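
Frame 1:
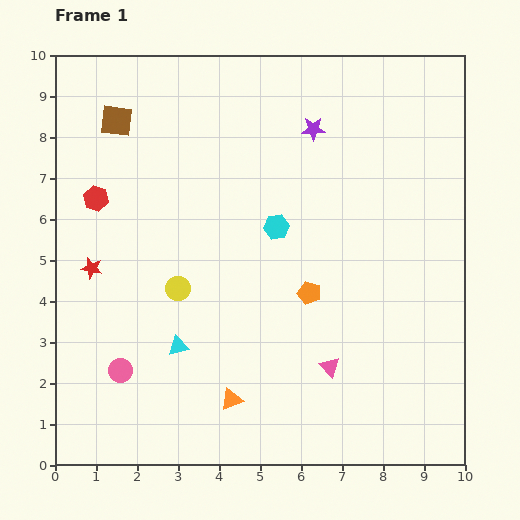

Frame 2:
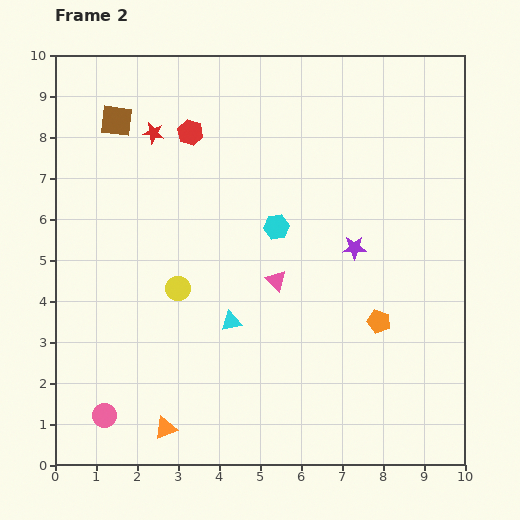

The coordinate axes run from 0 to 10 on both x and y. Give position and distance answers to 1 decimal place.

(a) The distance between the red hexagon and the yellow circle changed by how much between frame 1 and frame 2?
+0.8

Distance in frame 1: 3.0. Distance in frame 2: 3.8.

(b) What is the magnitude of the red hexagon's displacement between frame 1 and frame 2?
2.8

The red hexagon moved from (1.0, 6.5) to (3.3, 8.1), a distance of √(2.3² + 1.6²) ≈ 2.8.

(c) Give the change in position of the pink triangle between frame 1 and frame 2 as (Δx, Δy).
(-1.3, 2.1)

The pink triangle was at (6.7, 2.4) in frame 1 and (5.4, 4.5) in frame 2.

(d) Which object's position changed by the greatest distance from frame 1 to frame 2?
the red star

(moved 3.6; next 3.1)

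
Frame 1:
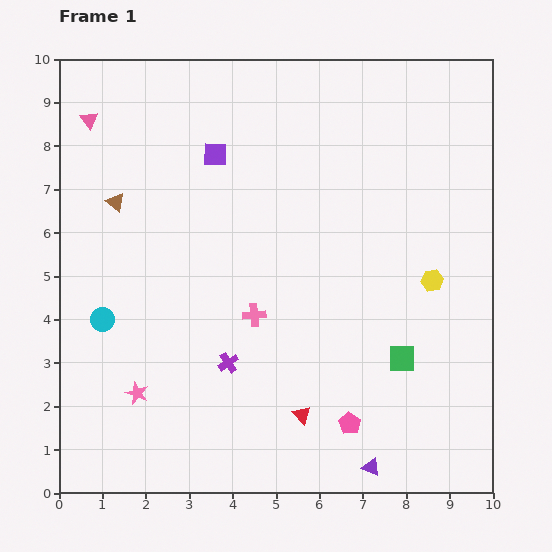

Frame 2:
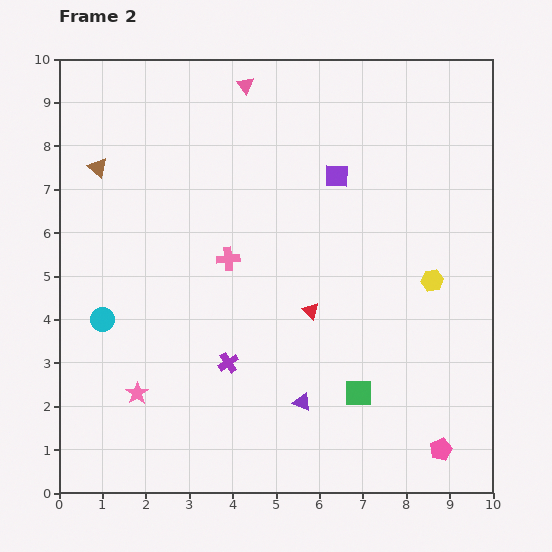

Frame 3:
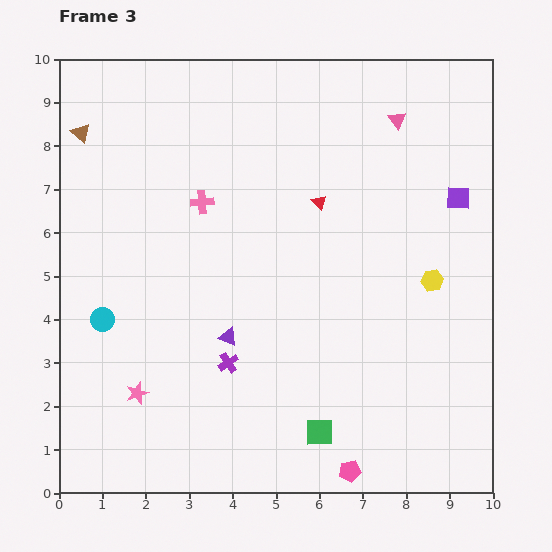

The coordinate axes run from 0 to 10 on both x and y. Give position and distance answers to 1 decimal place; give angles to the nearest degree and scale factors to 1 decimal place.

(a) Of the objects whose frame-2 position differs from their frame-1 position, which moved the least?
the brown triangle

(moved 0.9)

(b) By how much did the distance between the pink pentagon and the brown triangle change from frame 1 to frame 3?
+2.6

Distance in frame 1: 7.4. Distance in frame 3: 10.0.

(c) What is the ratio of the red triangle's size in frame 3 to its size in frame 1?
0.8×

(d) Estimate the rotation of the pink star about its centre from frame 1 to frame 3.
31° clockwise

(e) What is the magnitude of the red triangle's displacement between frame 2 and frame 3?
2.5

The red triangle moved from (5.8, 4.2) to (6.0, 6.7), a distance of √(0.2² + 2.5²) ≈ 2.5.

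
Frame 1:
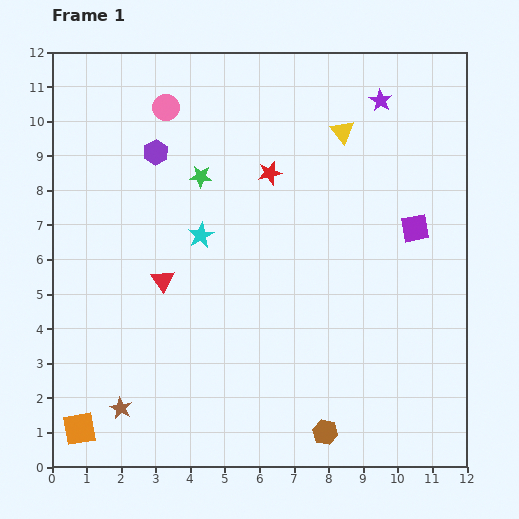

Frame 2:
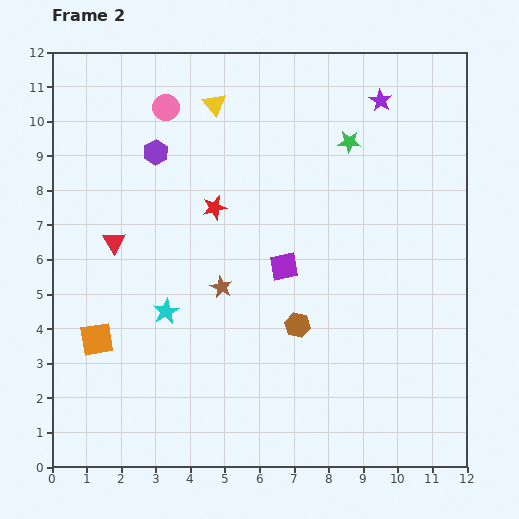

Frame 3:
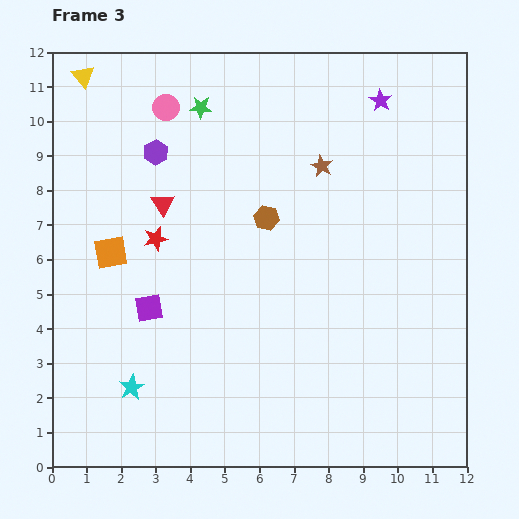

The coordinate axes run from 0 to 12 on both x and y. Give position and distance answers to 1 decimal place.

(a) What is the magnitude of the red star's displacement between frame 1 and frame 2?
1.9

The red star moved from (6.3, 8.5) to (4.7, 7.5), a distance of √(1.6² + 1.0²) ≈ 1.9.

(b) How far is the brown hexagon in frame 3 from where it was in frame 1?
6.4

The brown hexagon moved from (7.9, 1.0) to (6.2, 7.2), a distance of √(1.7² + 6.2²) ≈ 6.4.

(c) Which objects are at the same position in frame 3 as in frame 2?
the purple hexagon, the pink circle, the purple star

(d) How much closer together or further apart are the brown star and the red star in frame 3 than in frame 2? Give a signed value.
+2.9

Distance in frame 2: 2.3. Distance in frame 3: 5.2.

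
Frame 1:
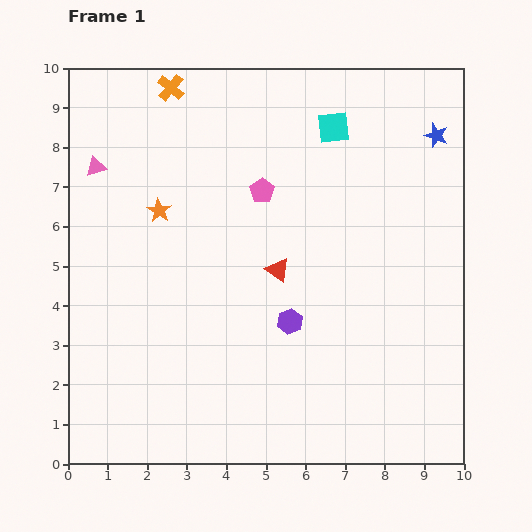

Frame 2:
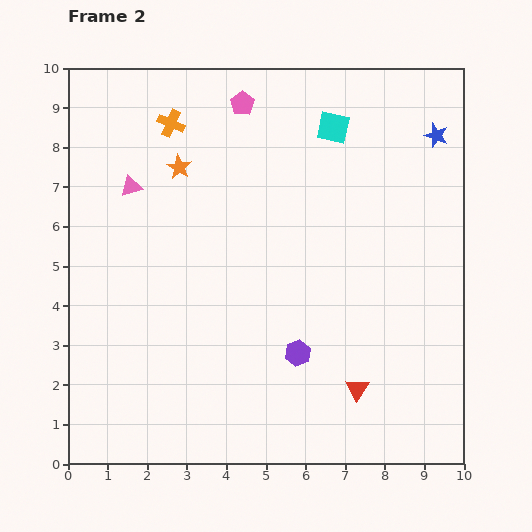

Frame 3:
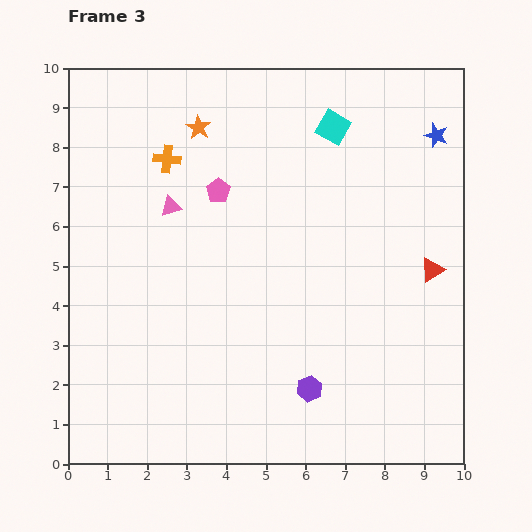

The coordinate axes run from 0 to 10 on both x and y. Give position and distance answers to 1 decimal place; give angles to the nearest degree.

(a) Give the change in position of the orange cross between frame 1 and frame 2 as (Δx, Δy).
(0.0, -0.9)

The orange cross was at (2.6, 9.5) in frame 1 and (2.6, 8.6) in frame 2.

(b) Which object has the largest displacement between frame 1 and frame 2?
the red triangle

(moved 3.6; next 2.3)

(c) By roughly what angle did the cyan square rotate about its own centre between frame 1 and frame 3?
35° clockwise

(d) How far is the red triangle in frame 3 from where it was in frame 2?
3.6

The red triangle moved from (7.3, 1.9) to (9.2, 4.9), a distance of √(1.9² + 3.0²) ≈ 3.6.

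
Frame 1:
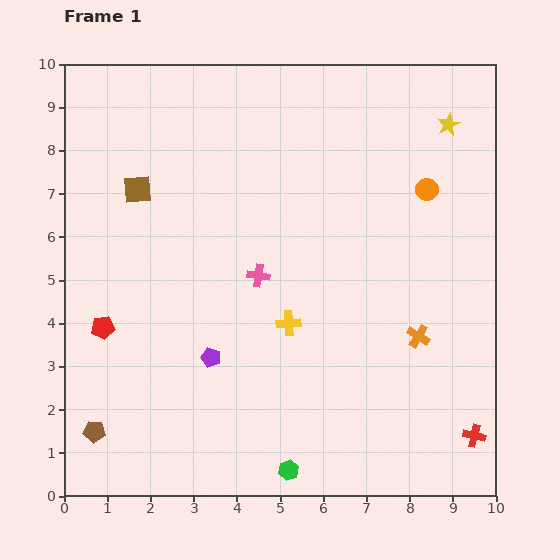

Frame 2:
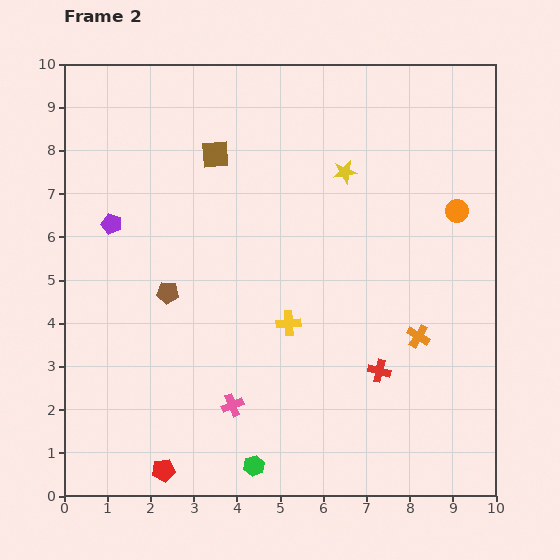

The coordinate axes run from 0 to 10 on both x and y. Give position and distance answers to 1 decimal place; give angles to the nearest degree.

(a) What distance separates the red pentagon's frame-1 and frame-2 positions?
3.6

The red pentagon moved from (0.9, 3.9) to (2.3, 0.6), a distance of √(1.4² + 3.3²) ≈ 3.6.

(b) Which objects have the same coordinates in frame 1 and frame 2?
the yellow cross, the orange cross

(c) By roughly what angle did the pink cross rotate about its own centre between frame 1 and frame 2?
31° counter-clockwise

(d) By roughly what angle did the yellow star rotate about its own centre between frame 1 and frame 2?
15° clockwise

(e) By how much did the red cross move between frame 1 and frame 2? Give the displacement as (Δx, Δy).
(-2.2, 1.5)

The red cross was at (9.5, 1.4) in frame 1 and (7.3, 2.9) in frame 2.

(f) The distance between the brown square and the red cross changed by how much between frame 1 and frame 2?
-3.4

Distance in frame 1: 9.7. Distance in frame 2: 6.3.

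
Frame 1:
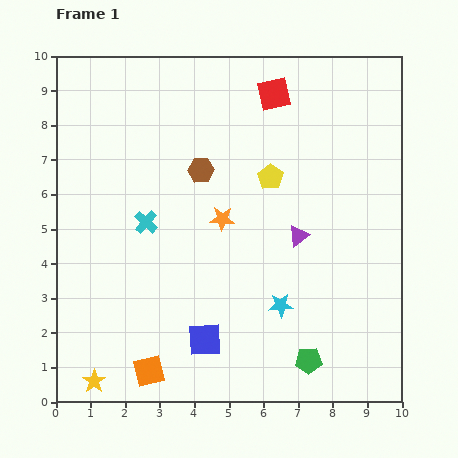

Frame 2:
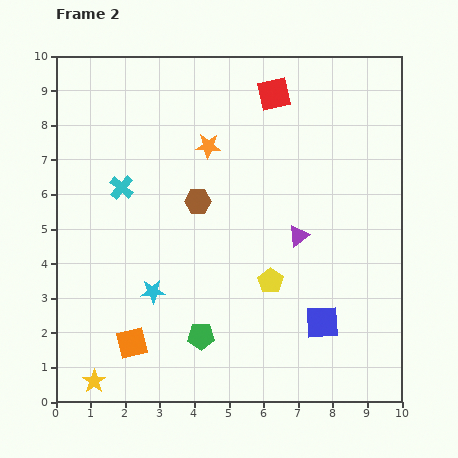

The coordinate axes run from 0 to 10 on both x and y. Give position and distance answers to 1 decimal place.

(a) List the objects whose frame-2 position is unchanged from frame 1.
the yellow star, the purple triangle, the red square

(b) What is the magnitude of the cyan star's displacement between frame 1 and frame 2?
3.7

The cyan star moved from (6.5, 2.8) to (2.8, 3.2), a distance of √(3.7² + 0.4²) ≈ 3.7.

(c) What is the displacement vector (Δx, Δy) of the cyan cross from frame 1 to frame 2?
(-0.7, 1.0)

The cyan cross was at (2.6, 5.2) in frame 1 and (1.9, 6.2) in frame 2.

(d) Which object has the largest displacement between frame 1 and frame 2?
the cyan star

(moved 3.7; next 3.4)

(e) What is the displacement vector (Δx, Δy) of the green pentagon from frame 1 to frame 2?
(-3.1, 0.7)

The green pentagon was at (7.3, 1.2) in frame 1 and (4.2, 1.9) in frame 2.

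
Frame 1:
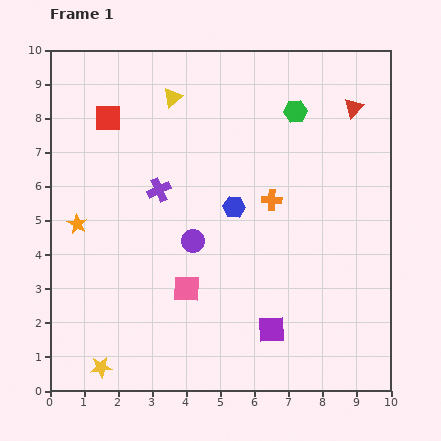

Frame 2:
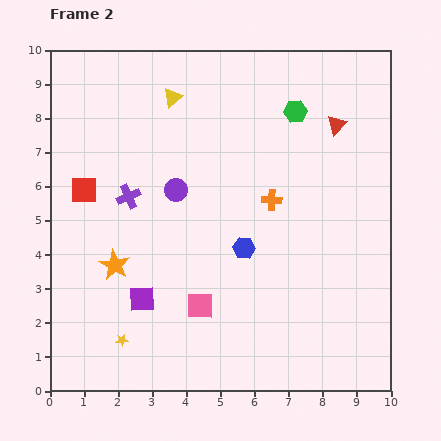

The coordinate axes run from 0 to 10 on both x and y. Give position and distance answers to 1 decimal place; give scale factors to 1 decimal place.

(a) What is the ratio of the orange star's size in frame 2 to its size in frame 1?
1.6×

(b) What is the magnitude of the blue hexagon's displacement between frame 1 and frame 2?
1.2

The blue hexagon moved from (5.4, 5.4) to (5.7, 4.2), a distance of √(0.3² + 1.2²) ≈ 1.2.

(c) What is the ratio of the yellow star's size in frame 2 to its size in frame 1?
0.6×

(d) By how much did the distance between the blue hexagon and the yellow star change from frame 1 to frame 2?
-1.6

Distance in frame 1: 6.1. Distance in frame 2: 4.5.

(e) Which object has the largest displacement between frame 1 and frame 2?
the purple square

(moved 3.9; next 2.2)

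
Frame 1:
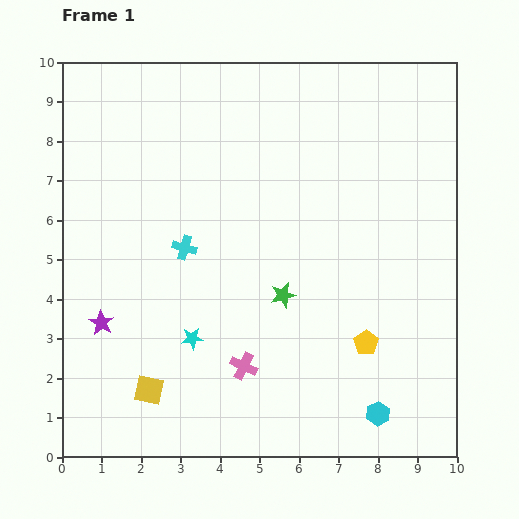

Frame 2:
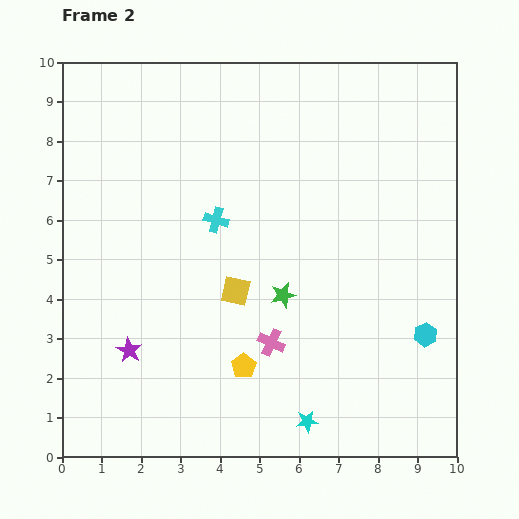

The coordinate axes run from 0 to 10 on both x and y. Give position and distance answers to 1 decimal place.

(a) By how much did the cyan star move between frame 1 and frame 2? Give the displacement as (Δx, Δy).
(2.9, -2.1)

The cyan star was at (3.3, 3.0) in frame 1 and (6.2, 0.9) in frame 2.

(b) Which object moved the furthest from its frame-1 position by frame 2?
the cyan star

(moved 3.6; next 3.3)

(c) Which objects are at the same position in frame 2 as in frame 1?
the green star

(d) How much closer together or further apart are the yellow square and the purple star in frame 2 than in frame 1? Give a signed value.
+1.0

Distance in frame 1: 2.1. Distance in frame 2: 3.1.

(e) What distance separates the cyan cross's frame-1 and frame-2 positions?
1.1

The cyan cross moved from (3.1, 5.3) to (3.9, 6.0), a distance of √(0.8² + 0.7²) ≈ 1.1.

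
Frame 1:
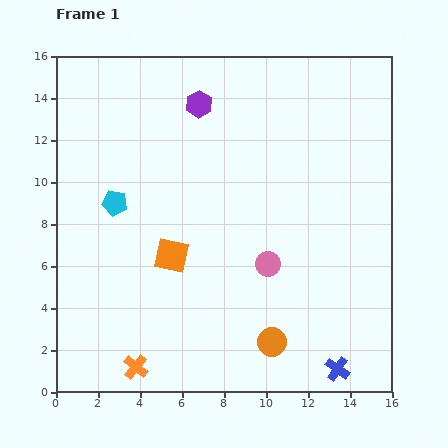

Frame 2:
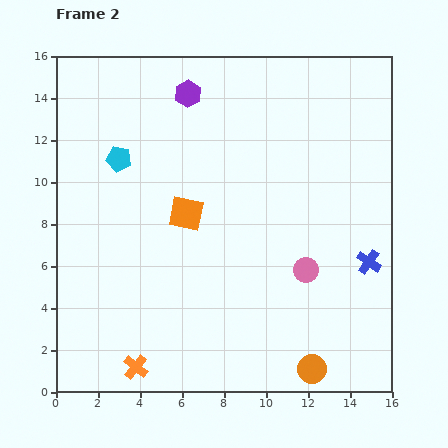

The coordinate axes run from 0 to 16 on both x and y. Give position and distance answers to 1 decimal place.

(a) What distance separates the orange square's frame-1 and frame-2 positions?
2.1

The orange square moved from (5.5, 6.5) to (6.2, 8.5), a distance of √(0.7² + 2.0²) ≈ 2.1.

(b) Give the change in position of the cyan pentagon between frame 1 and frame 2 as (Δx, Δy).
(0.2, 2.1)

The cyan pentagon was at (2.8, 9.0) in frame 1 and (3.0, 11.1) in frame 2.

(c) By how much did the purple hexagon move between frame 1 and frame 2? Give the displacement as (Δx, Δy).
(-0.5, 0.5)

The purple hexagon was at (6.8, 13.7) in frame 1 and (6.3, 14.2) in frame 2.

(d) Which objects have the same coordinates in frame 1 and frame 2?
the orange cross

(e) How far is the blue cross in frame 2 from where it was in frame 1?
5.3

The blue cross moved from (13.4, 1.1) to (14.9, 6.2), a distance of √(1.5² + 5.1²) ≈ 5.3.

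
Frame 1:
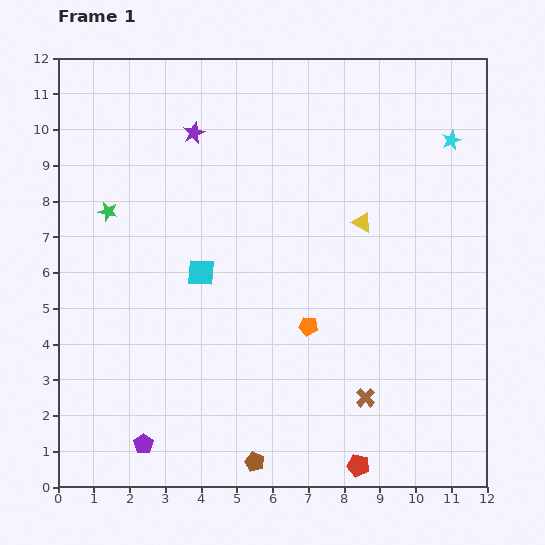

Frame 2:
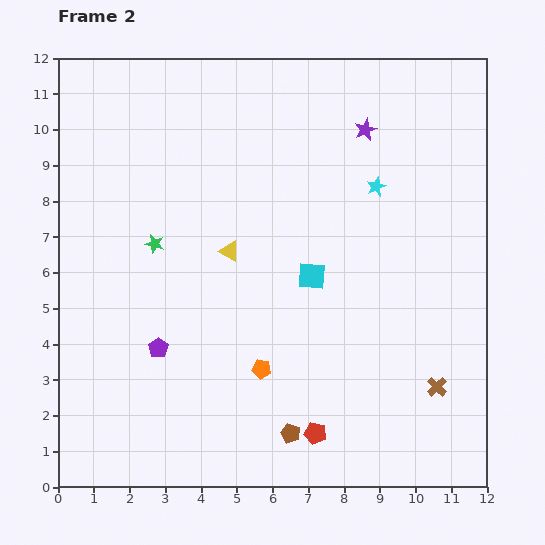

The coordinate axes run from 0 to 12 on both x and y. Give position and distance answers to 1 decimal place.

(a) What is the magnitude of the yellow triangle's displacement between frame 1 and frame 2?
3.8

The yellow triangle moved from (8.5, 7.4) to (4.8, 6.6), a distance of √(3.7² + 0.8²) ≈ 3.8.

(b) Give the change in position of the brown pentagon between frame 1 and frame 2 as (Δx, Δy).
(1.0, 0.8)

The brown pentagon was at (5.5, 0.7) in frame 1 and (6.5, 1.5) in frame 2.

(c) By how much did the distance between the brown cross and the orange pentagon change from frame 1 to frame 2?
+2.3

Distance in frame 1: 2.6. Distance in frame 2: 4.9.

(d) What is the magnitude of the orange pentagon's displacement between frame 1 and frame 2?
1.8

The orange pentagon moved from (7.0, 4.5) to (5.7, 3.3), a distance of √(1.3² + 1.2²) ≈ 1.8.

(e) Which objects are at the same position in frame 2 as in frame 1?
none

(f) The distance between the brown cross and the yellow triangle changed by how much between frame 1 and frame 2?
+2.0

Distance in frame 1: 4.9. Distance in frame 2: 6.9.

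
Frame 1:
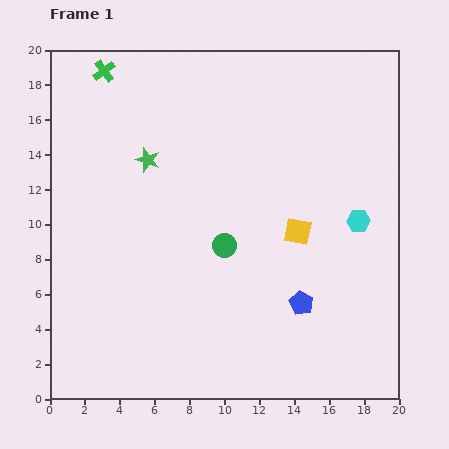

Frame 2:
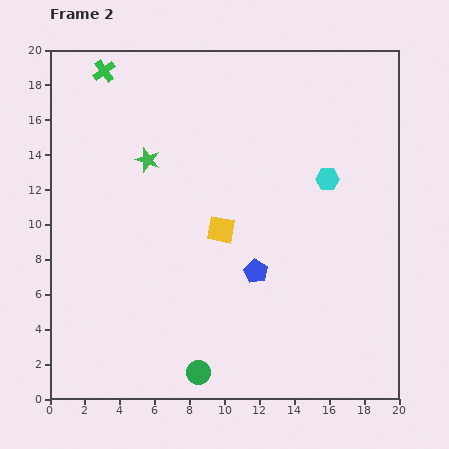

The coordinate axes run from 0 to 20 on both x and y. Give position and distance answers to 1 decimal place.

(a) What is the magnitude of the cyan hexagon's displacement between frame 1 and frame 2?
3.0

The cyan hexagon moved from (17.7, 10.2) to (15.9, 12.6), a distance of √(1.8² + 2.4²) ≈ 3.0.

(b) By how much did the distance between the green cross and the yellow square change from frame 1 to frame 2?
-3.1

Distance in frame 1: 14.4. Distance in frame 2: 11.3.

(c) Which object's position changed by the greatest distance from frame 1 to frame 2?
the green circle

(moved 7.5; next 4.4)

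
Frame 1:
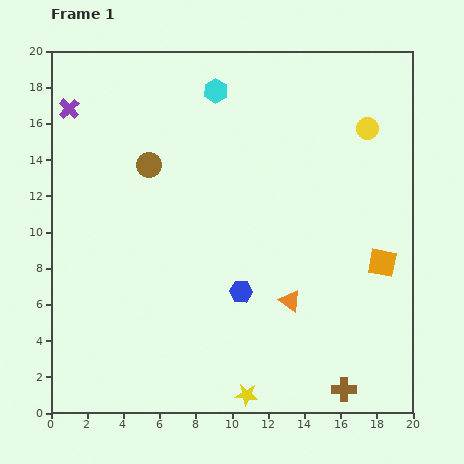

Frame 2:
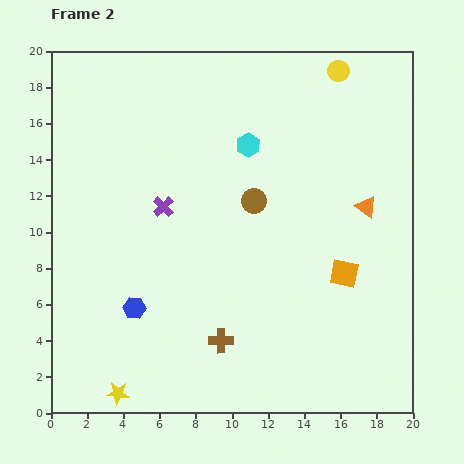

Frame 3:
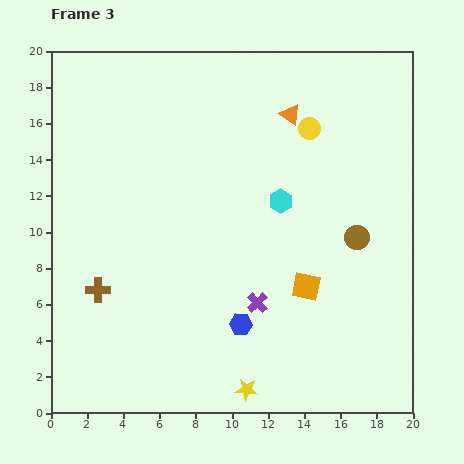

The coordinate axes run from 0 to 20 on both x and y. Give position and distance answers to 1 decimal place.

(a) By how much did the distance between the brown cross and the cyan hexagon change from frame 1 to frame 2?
-7.1

Distance in frame 1: 18.0. Distance in frame 2: 10.9.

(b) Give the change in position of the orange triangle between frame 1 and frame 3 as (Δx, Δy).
(0.0, 10.3)

The orange triangle was at (13.2, 6.2) in frame 1 and (13.2, 16.5) in frame 3.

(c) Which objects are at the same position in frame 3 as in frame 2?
none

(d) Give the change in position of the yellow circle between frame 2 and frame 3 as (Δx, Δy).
(-1.6, -3.2)

The yellow circle was at (15.9, 18.9) in frame 2 and (14.3, 15.7) in frame 3.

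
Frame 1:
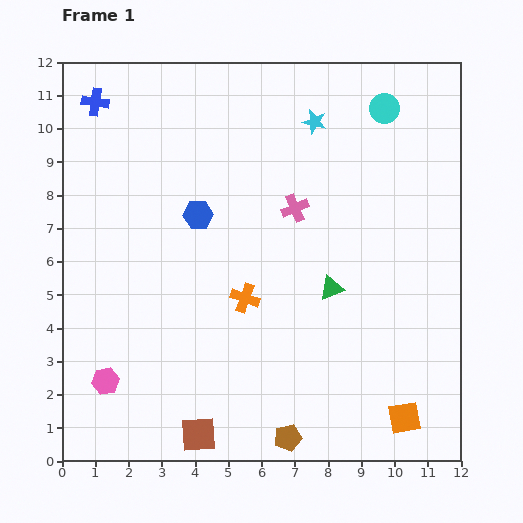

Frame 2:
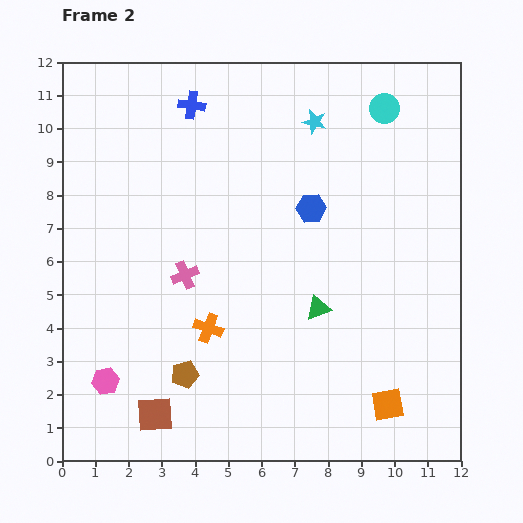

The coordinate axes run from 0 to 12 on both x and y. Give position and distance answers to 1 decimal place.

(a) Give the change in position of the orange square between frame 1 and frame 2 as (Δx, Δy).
(-0.5, 0.4)

The orange square was at (10.3, 1.3) in frame 1 and (9.8, 1.7) in frame 2.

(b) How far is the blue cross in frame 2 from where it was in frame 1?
2.9

The blue cross moved from (1.0, 10.8) to (3.9, 10.7), a distance of √(2.9² + 0.1²) ≈ 2.9.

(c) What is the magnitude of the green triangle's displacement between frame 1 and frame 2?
0.7

The green triangle moved from (8.1, 5.2) to (7.7, 4.6), a distance of √(0.4² + 0.6²) ≈ 0.7.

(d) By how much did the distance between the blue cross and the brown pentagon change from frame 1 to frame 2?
-3.5

Distance in frame 1: 11.6. Distance in frame 2: 8.1.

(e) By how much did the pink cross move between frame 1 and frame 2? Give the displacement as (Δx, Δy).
(-3.3, -2.0)

The pink cross was at (7.0, 7.6) in frame 1 and (3.7, 5.6) in frame 2.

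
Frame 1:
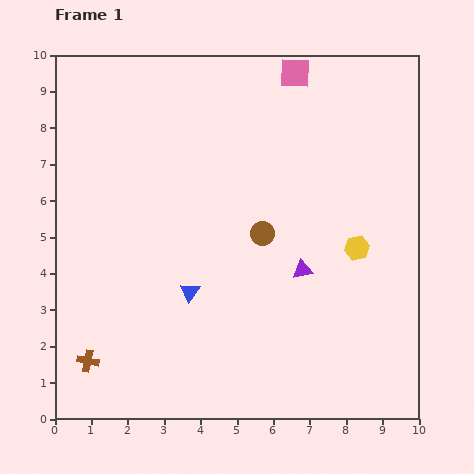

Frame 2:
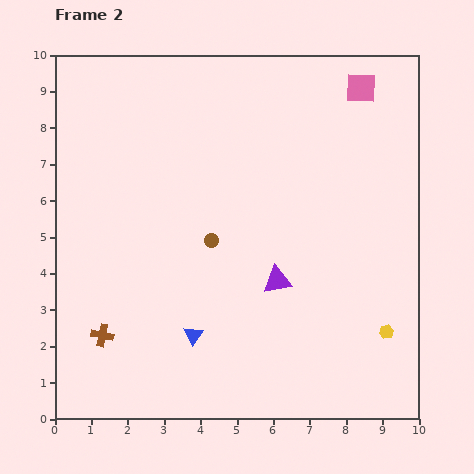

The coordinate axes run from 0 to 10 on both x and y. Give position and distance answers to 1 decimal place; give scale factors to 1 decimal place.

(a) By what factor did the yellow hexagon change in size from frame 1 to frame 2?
0.6×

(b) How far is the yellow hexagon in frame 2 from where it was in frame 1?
2.4

The yellow hexagon moved from (8.3, 4.7) to (9.1, 2.4), a distance of √(0.8² + 2.3²) ≈ 2.4.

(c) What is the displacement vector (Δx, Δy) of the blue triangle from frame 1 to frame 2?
(0.1, -1.2)

The blue triangle was at (3.7, 3.5) in frame 1 and (3.8, 2.3) in frame 2.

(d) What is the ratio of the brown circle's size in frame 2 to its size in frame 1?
0.6×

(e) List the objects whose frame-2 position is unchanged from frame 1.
none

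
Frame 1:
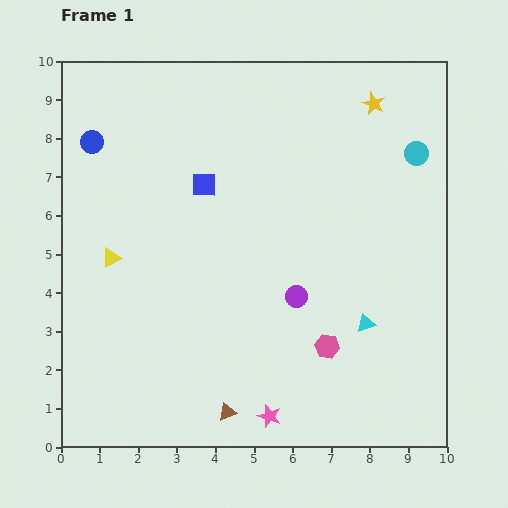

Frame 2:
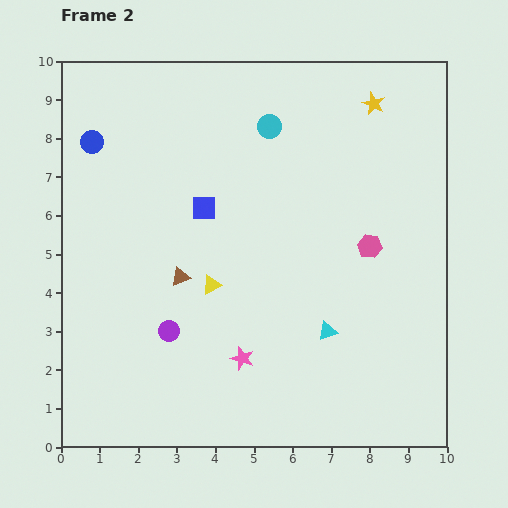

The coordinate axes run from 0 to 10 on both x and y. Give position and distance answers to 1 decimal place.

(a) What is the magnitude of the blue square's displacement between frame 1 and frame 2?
0.6

The blue square moved from (3.7, 6.8) to (3.7, 6.2), a distance of √(0.0² + 0.6²) ≈ 0.6.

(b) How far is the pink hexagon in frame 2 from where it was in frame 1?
2.8

The pink hexagon moved from (6.9, 2.6) to (8.0, 5.2), a distance of √(1.1² + 2.6²) ≈ 2.8.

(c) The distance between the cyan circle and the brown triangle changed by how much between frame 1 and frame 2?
-3.8

Distance in frame 1: 8.3. Distance in frame 2: 4.5.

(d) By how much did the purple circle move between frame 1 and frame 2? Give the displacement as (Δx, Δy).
(-3.3, -0.9)

The purple circle was at (6.1, 3.9) in frame 1 and (2.8, 3.0) in frame 2.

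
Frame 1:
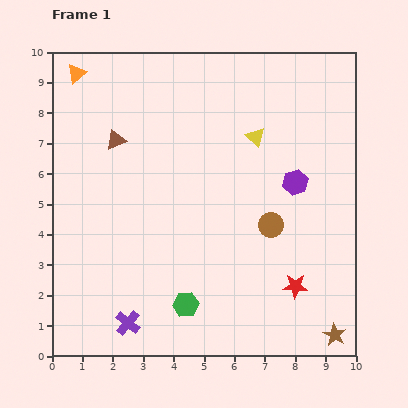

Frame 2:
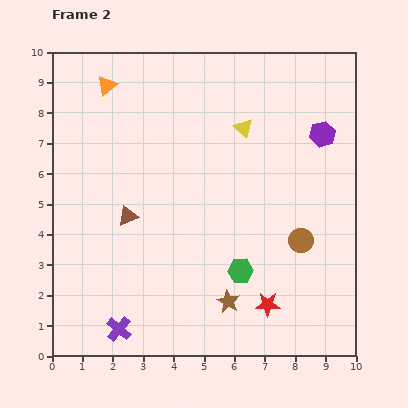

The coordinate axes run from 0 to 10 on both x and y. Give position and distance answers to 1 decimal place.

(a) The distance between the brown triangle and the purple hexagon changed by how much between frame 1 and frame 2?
+0.8

Distance in frame 1: 6.1. Distance in frame 2: 6.9.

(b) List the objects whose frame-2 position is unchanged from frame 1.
none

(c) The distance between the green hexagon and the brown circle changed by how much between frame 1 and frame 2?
-1.6

Distance in frame 1: 3.8. Distance in frame 2: 2.2.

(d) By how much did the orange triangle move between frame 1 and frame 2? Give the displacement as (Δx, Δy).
(1.0, -0.4)

The orange triangle was at (0.8, 9.3) in frame 1 and (1.8, 8.9) in frame 2.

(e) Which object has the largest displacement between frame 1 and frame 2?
the brown star

(moved 3.7; next 2.5)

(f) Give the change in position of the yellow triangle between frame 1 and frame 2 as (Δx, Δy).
(-0.4, 0.3)

The yellow triangle was at (6.7, 7.2) in frame 1 and (6.3, 7.5) in frame 2.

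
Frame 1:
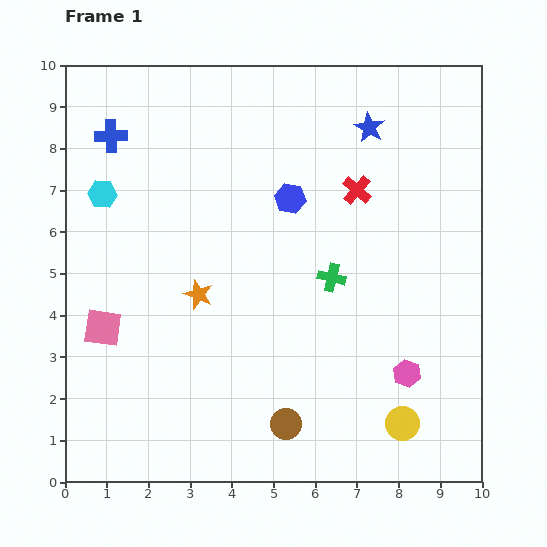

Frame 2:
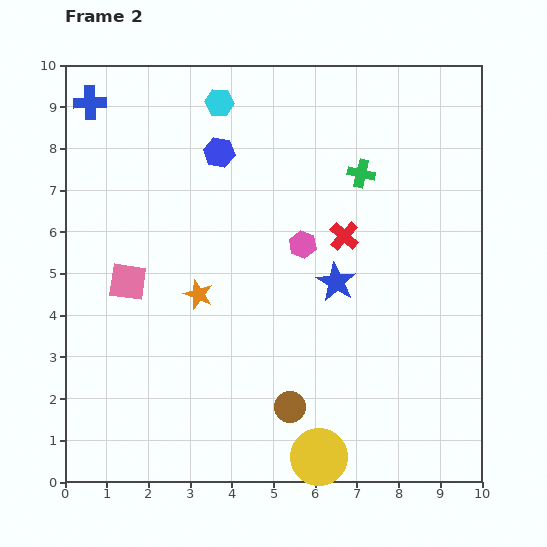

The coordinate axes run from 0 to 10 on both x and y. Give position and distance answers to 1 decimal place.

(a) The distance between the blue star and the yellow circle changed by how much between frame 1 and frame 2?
-2.9

Distance in frame 1: 7.1. Distance in frame 2: 4.2.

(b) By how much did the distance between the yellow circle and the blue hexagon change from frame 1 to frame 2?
+1.7

Distance in frame 1: 6.0. Distance in frame 2: 7.7.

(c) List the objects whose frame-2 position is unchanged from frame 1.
the orange star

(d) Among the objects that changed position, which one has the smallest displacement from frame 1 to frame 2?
the brown circle

(moved 0.4)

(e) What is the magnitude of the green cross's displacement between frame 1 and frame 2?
2.6

The green cross moved from (6.4, 4.9) to (7.1, 7.4), a distance of √(0.7² + 2.5²) ≈ 2.6.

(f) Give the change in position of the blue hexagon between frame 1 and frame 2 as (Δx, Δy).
(-1.7, 1.1)

The blue hexagon was at (5.4, 6.8) in frame 1 and (3.7, 7.9) in frame 2.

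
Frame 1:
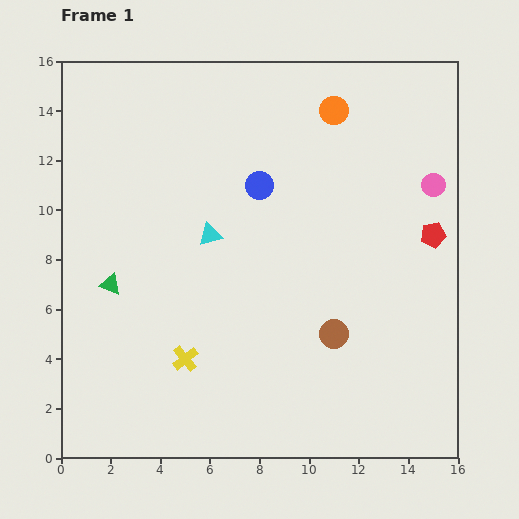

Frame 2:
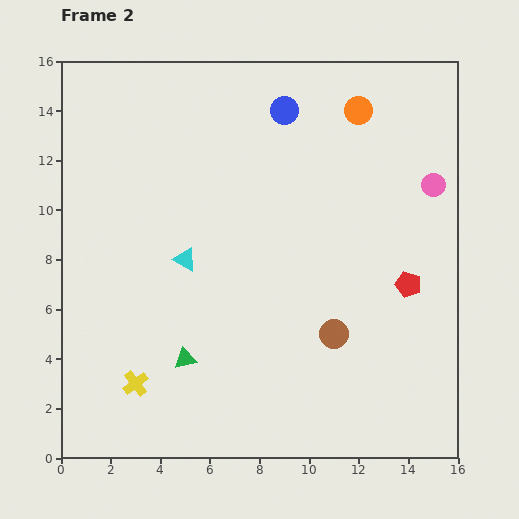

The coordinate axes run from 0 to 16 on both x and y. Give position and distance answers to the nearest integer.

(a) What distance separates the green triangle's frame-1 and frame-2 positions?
4

The green triangle moved from (2, 7) to (5, 4), a distance of √(3² + 3²) ≈ 4.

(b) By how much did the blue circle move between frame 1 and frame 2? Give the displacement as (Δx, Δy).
(1, 3)

The blue circle was at (8, 11) in frame 1 and (9, 14) in frame 2.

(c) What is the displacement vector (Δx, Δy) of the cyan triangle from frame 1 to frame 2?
(-1, -1)

The cyan triangle was at (6, 9) in frame 1 and (5, 8) in frame 2.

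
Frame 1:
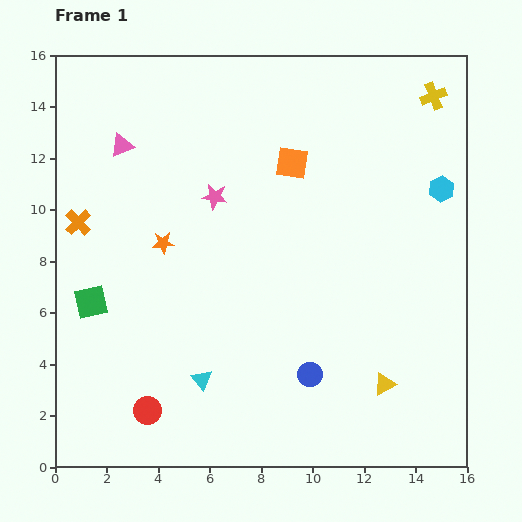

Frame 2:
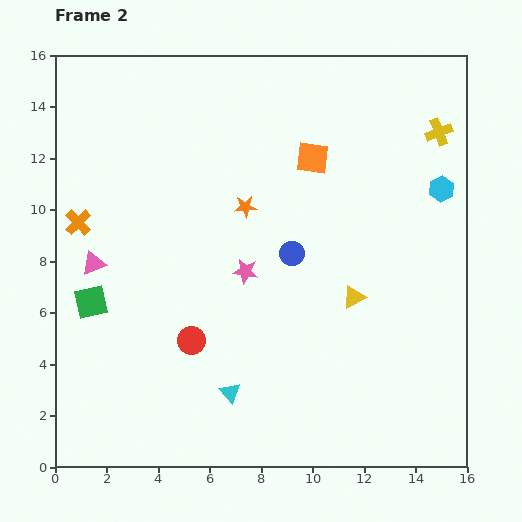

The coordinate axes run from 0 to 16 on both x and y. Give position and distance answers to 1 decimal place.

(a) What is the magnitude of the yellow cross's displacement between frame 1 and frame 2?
1.4

The yellow cross moved from (14.7, 14.4) to (14.9, 13.0), a distance of √(0.2² + 1.4²) ≈ 1.4.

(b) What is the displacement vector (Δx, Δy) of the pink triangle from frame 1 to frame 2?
(-1.1, -4.6)

The pink triangle was at (2.6, 12.5) in frame 1 and (1.5, 7.9) in frame 2.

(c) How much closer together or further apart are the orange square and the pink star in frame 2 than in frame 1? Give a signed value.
+1.8

Distance in frame 1: 3.3. Distance in frame 2: 5.1.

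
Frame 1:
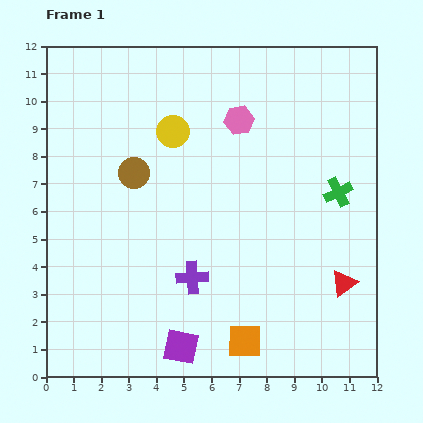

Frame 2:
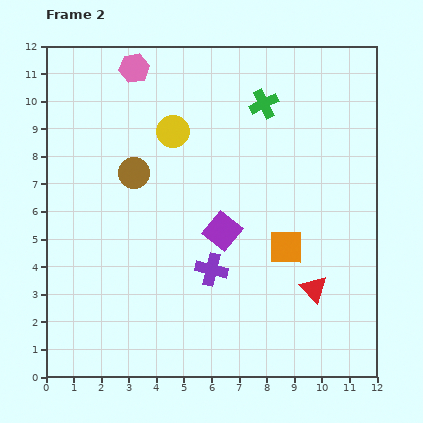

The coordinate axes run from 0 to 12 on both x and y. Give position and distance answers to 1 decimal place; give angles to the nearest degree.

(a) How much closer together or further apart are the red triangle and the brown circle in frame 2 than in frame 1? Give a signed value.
-0.9

Distance in frame 1: 8.6. Distance in frame 2: 7.7.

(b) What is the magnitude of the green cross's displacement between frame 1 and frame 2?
4.2

The green cross moved from (10.6, 6.7) to (7.9, 9.9), a distance of √(2.7² + 3.2²) ≈ 4.2.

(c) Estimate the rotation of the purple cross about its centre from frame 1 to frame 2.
18° clockwise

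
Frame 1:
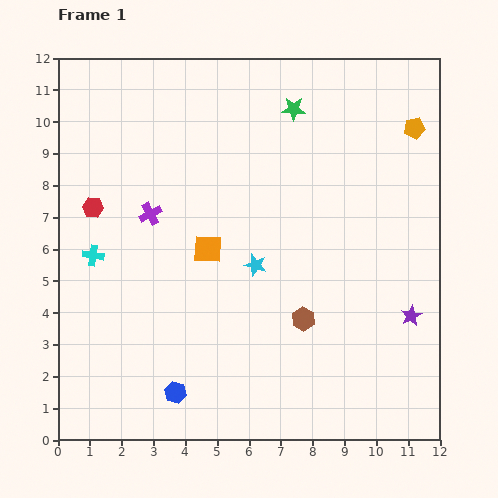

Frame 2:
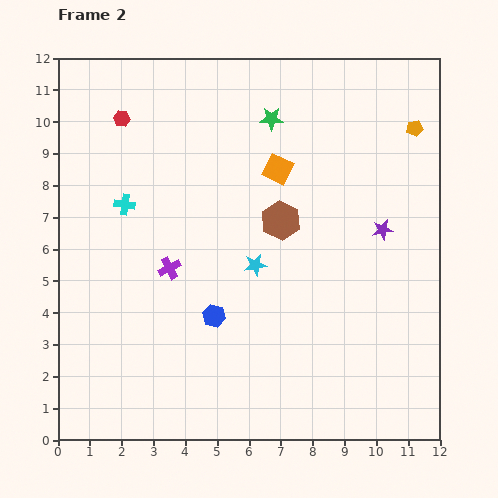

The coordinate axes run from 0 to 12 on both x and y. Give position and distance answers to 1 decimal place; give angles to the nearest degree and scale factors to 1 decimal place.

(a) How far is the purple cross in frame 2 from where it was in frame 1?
1.8

The purple cross moved from (2.9, 7.1) to (3.5, 5.4), a distance of √(0.6² + 1.7²) ≈ 1.8.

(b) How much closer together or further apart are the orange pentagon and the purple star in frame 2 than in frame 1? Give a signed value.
-2.5

Distance in frame 1: 5.9. Distance in frame 2: 3.4.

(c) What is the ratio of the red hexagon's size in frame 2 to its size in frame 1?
0.8×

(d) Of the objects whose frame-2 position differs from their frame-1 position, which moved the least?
the green star

(moved 0.8)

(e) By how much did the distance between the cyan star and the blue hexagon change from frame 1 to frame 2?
-2.6

Distance in frame 1: 4.7. Distance in frame 2: 2.1.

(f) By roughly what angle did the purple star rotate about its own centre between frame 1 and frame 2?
17° clockwise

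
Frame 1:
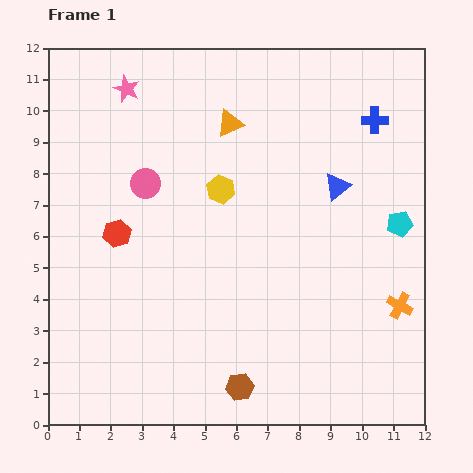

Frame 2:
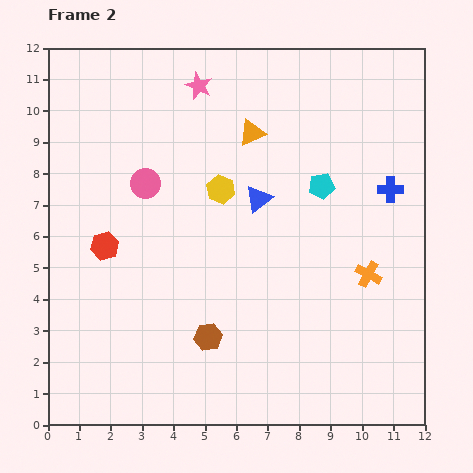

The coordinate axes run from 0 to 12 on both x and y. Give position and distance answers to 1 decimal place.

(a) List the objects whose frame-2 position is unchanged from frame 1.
the pink circle, the yellow hexagon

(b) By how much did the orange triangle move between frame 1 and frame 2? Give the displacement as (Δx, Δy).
(0.7, -0.3)

The orange triangle was at (5.8, 9.6) in frame 1 and (6.5, 9.3) in frame 2.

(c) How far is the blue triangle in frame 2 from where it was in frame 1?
2.5

The blue triangle moved from (9.2, 7.6) to (6.7, 7.2), a distance of √(2.5² + 0.4²) ≈ 2.5.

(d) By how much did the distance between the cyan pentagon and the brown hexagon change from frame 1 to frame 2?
-1.3

Distance in frame 1: 7.3. Distance in frame 2: 6.0.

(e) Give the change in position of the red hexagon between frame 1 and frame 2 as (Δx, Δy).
(-0.4, -0.4)

The red hexagon was at (2.2, 6.1) in frame 1 and (1.8, 5.7) in frame 2.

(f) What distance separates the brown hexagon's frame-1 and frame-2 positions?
1.9

The brown hexagon moved from (6.1, 1.2) to (5.1, 2.8), a distance of √(1.0² + 1.6²) ≈ 1.9.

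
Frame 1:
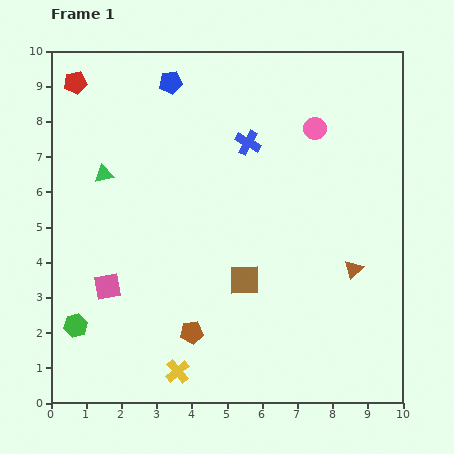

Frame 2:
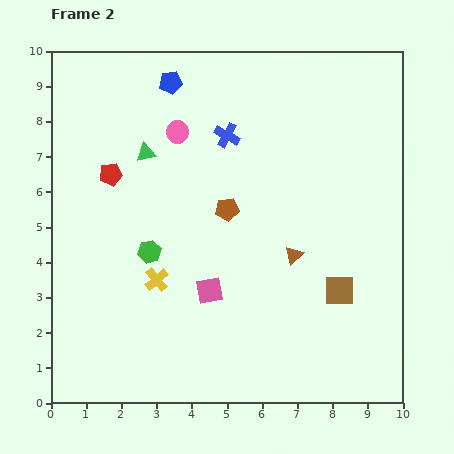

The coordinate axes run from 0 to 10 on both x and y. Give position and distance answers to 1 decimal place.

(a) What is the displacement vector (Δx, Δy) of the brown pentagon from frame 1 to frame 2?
(1.0, 3.5)

The brown pentagon was at (4.0, 2.0) in frame 1 and (5.0, 5.5) in frame 2.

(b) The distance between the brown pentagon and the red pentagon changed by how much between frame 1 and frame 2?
-4.4

Distance in frame 1: 7.8. Distance in frame 2: 3.4.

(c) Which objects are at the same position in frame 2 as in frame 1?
the blue pentagon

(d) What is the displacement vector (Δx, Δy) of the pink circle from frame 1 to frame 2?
(-3.9, -0.1)

The pink circle was at (7.5, 7.8) in frame 1 and (3.6, 7.7) in frame 2.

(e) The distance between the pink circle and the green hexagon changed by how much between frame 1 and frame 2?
-5.3

Distance in frame 1: 8.8. Distance in frame 2: 3.5.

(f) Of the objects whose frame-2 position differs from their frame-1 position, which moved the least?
the blue cross

(moved 0.6)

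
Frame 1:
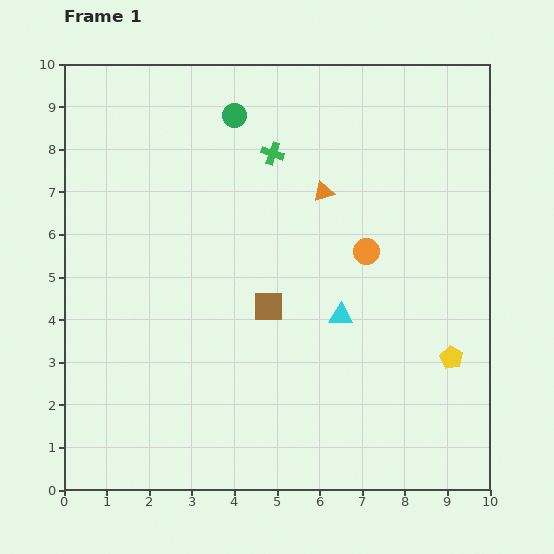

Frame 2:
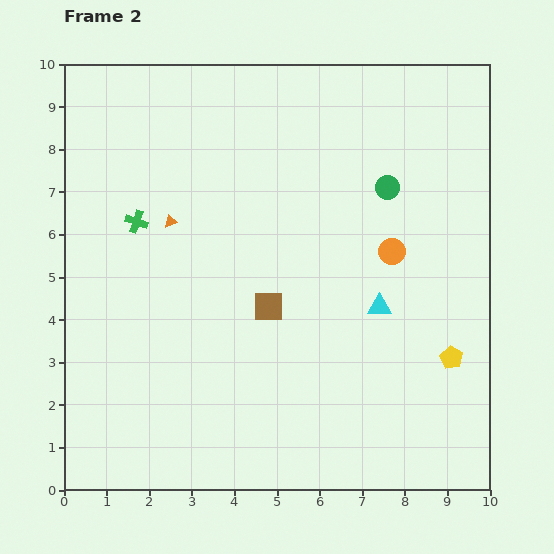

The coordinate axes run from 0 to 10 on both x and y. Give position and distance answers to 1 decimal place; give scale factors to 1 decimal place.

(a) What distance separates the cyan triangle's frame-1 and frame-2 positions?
0.9

The cyan triangle moved from (6.5, 4.1) to (7.4, 4.3), a distance of √(0.9² + 0.2²) ≈ 0.9.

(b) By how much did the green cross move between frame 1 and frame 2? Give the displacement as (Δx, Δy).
(-3.2, -1.6)

The green cross was at (4.9, 7.9) in frame 1 and (1.7, 6.3) in frame 2.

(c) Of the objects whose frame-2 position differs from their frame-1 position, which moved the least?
the orange circle

(moved 0.6)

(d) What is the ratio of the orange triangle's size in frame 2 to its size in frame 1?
0.6×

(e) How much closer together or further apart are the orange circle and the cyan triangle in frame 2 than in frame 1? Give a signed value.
-0.3

Distance in frame 1: 1.6. Distance in frame 2: 1.3.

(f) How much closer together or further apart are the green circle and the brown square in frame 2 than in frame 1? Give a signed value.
-0.6

Distance in frame 1: 4.6. Distance in frame 2: 4.0.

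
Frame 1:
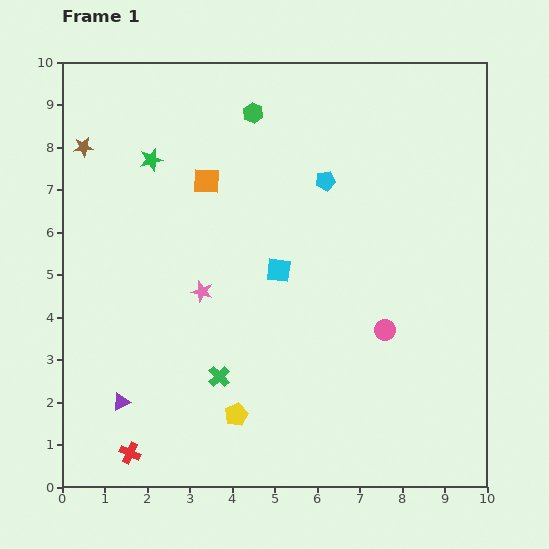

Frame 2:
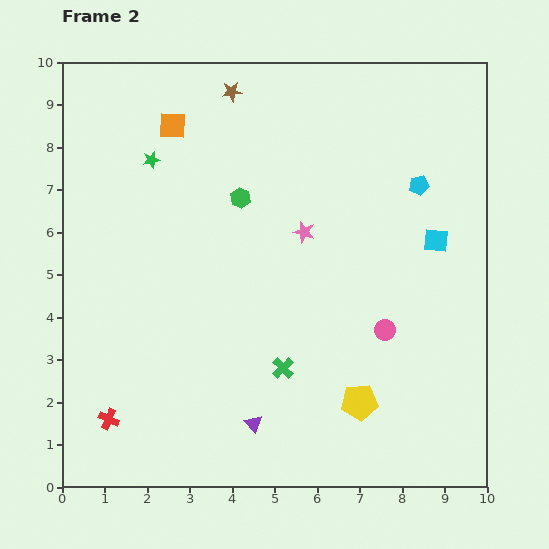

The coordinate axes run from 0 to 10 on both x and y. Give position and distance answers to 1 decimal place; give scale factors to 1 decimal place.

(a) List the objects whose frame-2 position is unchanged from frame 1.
the green star, the pink circle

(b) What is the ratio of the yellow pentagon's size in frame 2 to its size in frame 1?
1.6×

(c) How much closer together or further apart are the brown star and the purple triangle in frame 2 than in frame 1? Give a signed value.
+1.7

Distance in frame 1: 6.1. Distance in frame 2: 7.8.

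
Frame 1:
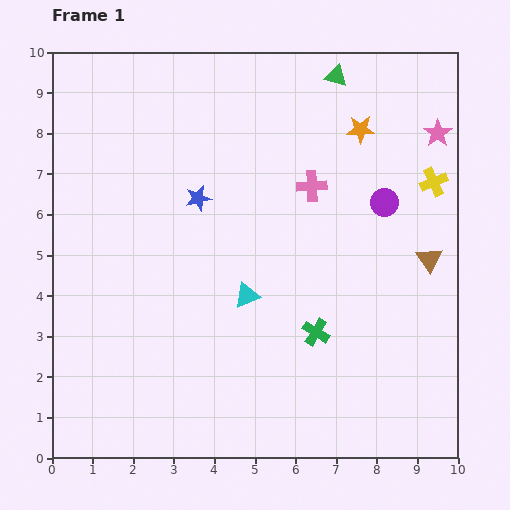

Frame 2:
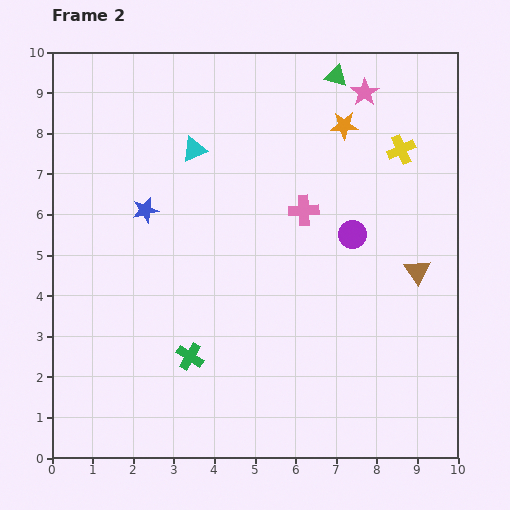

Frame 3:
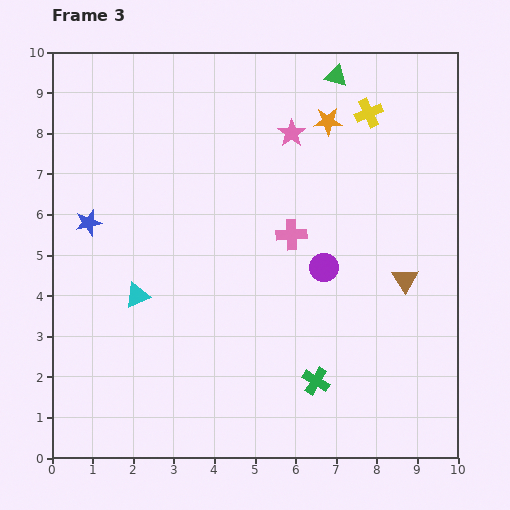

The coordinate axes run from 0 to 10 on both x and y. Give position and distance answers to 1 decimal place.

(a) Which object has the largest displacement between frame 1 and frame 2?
the cyan triangle

(moved 3.8; next 3.2)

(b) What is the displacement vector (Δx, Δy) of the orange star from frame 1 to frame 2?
(-0.4, 0.1)

The orange star was at (7.6, 8.1) in frame 1 and (7.2, 8.2) in frame 2.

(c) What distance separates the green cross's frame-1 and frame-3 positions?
1.2

The green cross moved from (6.5, 3.1) to (6.5, 1.9), a distance of √(0.0² + 1.2²) ≈ 1.2.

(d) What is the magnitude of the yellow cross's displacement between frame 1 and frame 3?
2.3

The yellow cross moved from (9.4, 6.8) to (7.8, 8.5), a distance of √(1.6² + 1.7²) ≈ 2.3.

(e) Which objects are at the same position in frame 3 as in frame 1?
the green triangle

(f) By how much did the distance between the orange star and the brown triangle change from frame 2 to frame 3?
+0.3

Distance in frame 2: 4.0. Distance in frame 3: 4.3.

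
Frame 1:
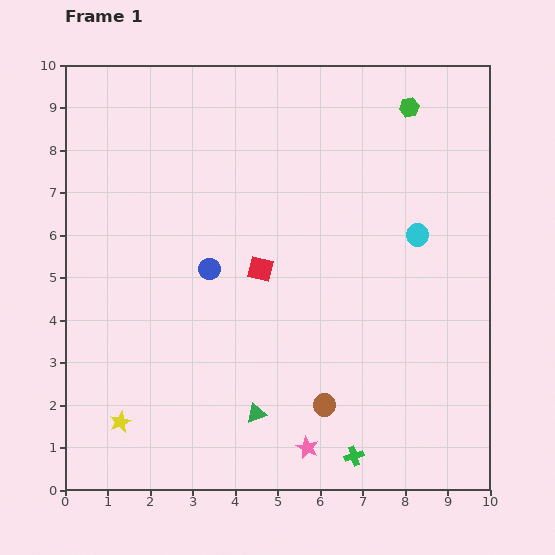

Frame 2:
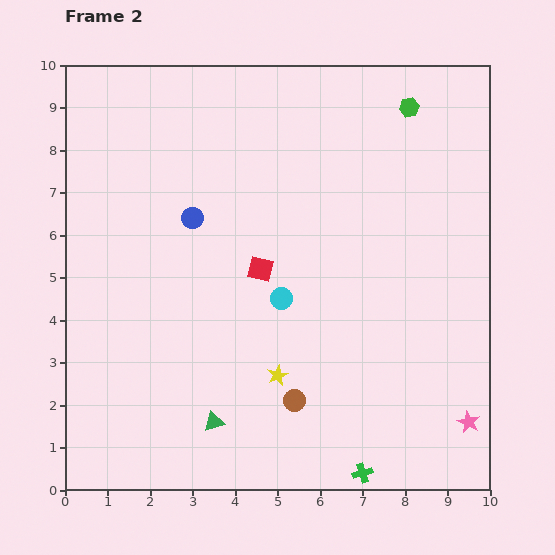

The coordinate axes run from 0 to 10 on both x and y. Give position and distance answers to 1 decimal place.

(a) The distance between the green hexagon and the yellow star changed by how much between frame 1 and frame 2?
-3.0

Distance in frame 1: 10.0. Distance in frame 2: 7.0.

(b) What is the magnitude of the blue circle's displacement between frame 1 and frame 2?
1.3

The blue circle moved from (3.4, 5.2) to (3.0, 6.4), a distance of √(0.4² + 1.2²) ≈ 1.3.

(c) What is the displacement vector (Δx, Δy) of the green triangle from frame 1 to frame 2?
(-1.0, -0.2)

The green triangle was at (4.5, 1.8) in frame 1 and (3.5, 1.6) in frame 2.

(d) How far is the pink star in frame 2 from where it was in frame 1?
3.8

The pink star moved from (5.7, 1.0) to (9.5, 1.6), a distance of √(3.8² + 0.6²) ≈ 3.8.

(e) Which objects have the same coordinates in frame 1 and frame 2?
the red square, the green hexagon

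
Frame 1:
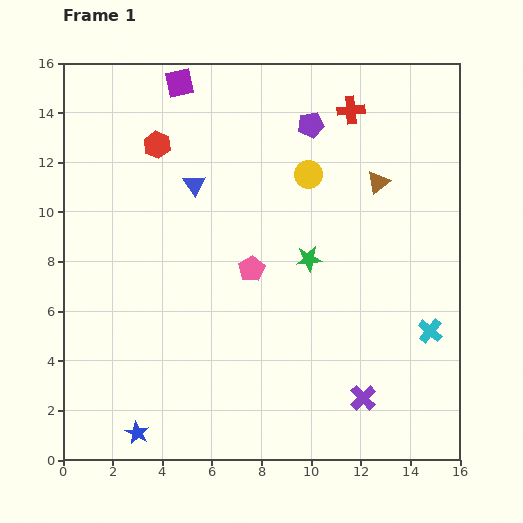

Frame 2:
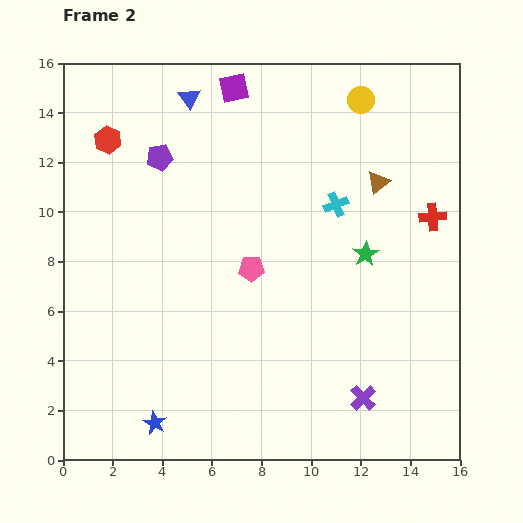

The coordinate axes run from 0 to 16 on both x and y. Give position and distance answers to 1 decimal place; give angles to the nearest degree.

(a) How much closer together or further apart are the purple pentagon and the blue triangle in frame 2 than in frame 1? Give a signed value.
-2.6

Distance in frame 1: 5.3. Distance in frame 2: 2.7.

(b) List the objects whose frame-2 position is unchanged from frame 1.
the brown triangle, the pink pentagon, the purple cross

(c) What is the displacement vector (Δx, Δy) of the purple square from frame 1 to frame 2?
(2.2, -0.2)

The purple square was at (4.7, 15.2) in frame 1 and (6.9, 15.0) in frame 2.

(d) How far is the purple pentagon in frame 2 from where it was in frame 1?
6.2

The purple pentagon moved from (10.0, 13.5) to (3.9, 12.2), a distance of √(6.1² + 1.3²) ≈ 6.2.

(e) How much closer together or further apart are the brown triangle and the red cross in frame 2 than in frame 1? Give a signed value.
-0.5

Distance in frame 1: 3.1. Distance in frame 2: 2.6.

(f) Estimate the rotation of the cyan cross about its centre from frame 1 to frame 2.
29° clockwise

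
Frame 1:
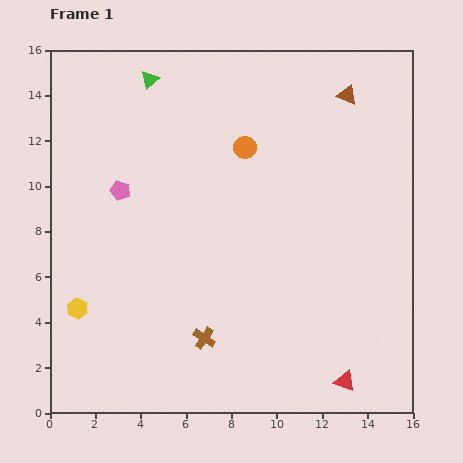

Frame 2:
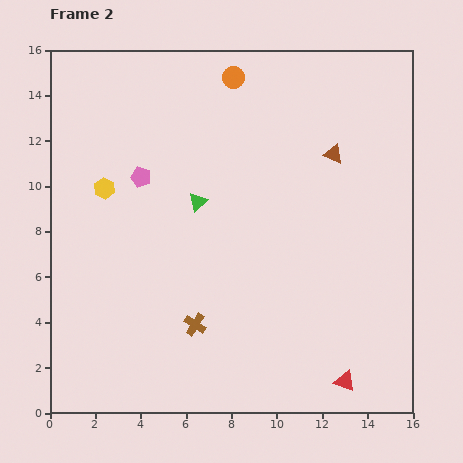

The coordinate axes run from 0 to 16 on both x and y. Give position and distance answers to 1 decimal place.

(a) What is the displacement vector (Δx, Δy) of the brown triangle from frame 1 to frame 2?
(-0.6, -2.6)

The brown triangle was at (13.1, 14.0) in frame 1 and (12.5, 11.4) in frame 2.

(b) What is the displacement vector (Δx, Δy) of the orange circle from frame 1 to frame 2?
(-0.5, 3.1)

The orange circle was at (8.6, 11.7) in frame 1 and (8.1, 14.8) in frame 2.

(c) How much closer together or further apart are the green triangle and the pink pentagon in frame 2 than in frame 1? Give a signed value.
-2.4

Distance in frame 1: 5.1. Distance in frame 2: 2.7.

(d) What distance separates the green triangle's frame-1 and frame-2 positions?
5.8

The green triangle moved from (4.4, 14.7) to (6.5, 9.3), a distance of √(2.1² + 5.4²) ≈ 5.8.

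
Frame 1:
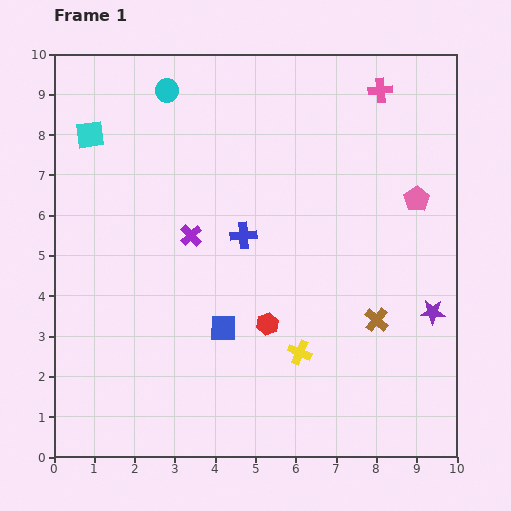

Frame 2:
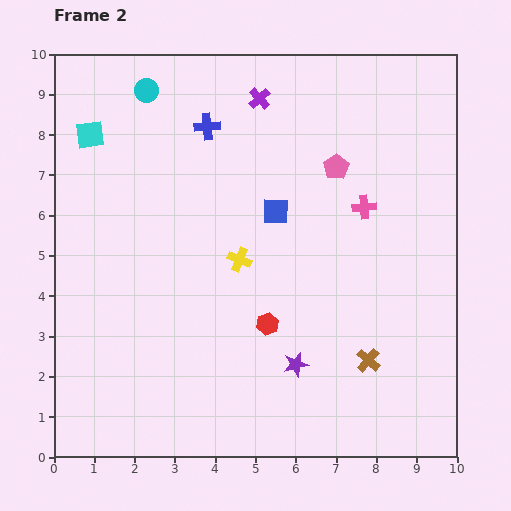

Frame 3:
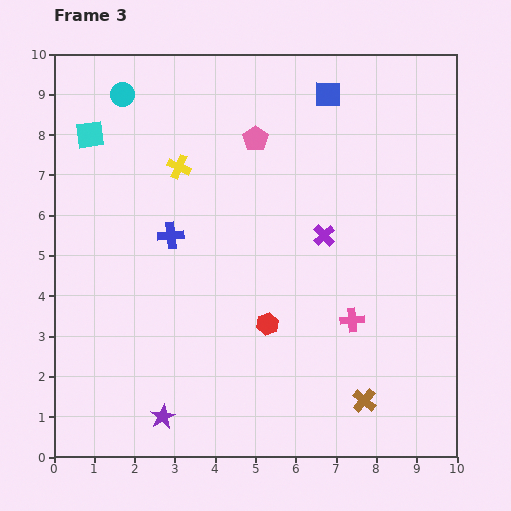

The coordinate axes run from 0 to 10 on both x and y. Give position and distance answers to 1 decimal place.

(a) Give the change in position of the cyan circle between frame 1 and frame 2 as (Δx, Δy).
(-0.5, 0.0)

The cyan circle was at (2.8, 9.1) in frame 1 and (2.3, 9.1) in frame 2.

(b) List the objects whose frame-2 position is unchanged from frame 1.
the red hexagon, the cyan square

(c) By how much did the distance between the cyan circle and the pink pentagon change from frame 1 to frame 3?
-3.3

Distance in frame 1: 6.8. Distance in frame 3: 3.5.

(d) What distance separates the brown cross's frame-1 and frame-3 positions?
2.0

The brown cross moved from (8.0, 3.4) to (7.7, 1.4), a distance of √(0.3² + 2.0²) ≈ 2.0.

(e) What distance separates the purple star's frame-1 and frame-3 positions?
7.2

The purple star moved from (9.4, 3.6) to (2.7, 1.0), a distance of √(6.7² + 2.6²) ≈ 7.2.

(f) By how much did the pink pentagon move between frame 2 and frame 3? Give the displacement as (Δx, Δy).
(-2.0, 0.7)

The pink pentagon was at (7.0, 7.2) in frame 2 and (5.0, 7.9) in frame 3.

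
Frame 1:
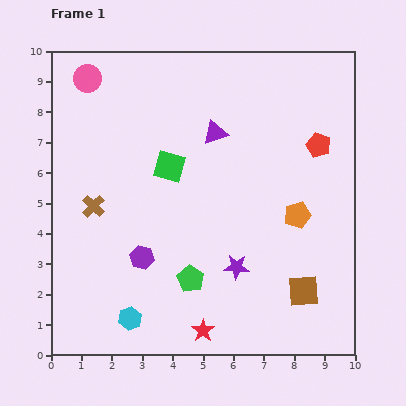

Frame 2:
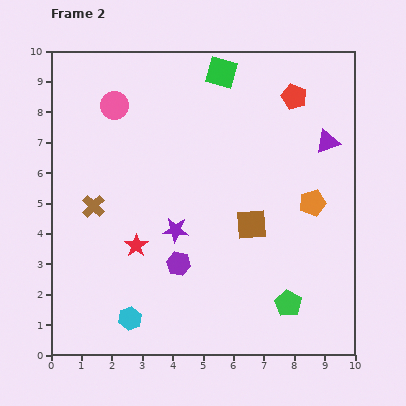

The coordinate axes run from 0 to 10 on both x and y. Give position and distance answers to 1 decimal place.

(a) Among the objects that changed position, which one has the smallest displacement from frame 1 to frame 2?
the orange pentagon

(moved 0.6)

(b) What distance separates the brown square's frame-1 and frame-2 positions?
2.8

The brown square moved from (8.3, 2.1) to (6.6, 4.3), a distance of √(1.7² + 2.2²) ≈ 2.8.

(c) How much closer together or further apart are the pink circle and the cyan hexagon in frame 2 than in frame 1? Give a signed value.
-1.0

Distance in frame 1: 8.0. Distance in frame 2: 7.0.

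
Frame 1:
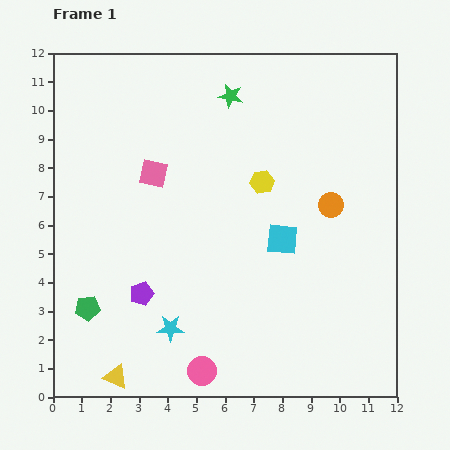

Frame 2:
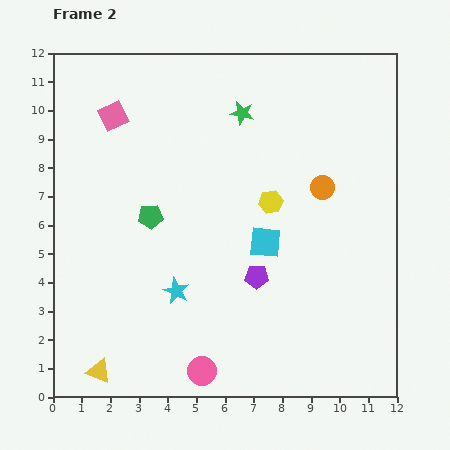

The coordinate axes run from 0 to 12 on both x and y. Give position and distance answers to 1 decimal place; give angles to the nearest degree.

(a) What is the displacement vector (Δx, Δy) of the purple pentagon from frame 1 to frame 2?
(4.0, 0.6)

The purple pentagon was at (3.1, 3.6) in frame 1 and (7.1, 4.2) in frame 2.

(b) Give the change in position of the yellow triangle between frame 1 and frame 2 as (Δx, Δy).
(-0.6, 0.2)

The yellow triangle was at (2.2, 0.7) in frame 1 and (1.6, 0.9) in frame 2.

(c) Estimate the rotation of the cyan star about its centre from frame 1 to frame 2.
25° clockwise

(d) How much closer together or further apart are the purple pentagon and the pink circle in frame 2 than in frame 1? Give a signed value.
+0.4

Distance in frame 1: 3.4. Distance in frame 2: 3.8.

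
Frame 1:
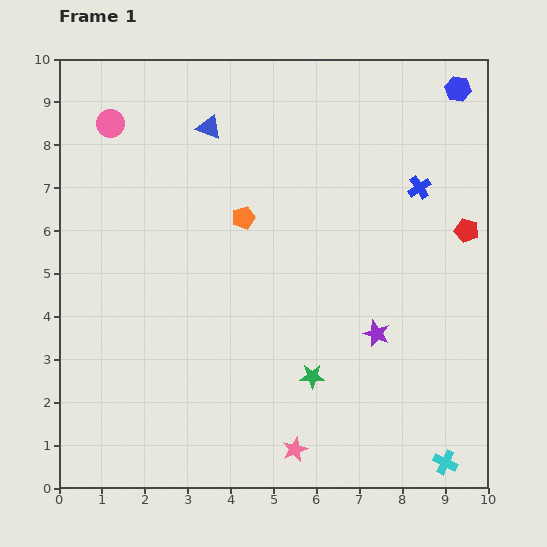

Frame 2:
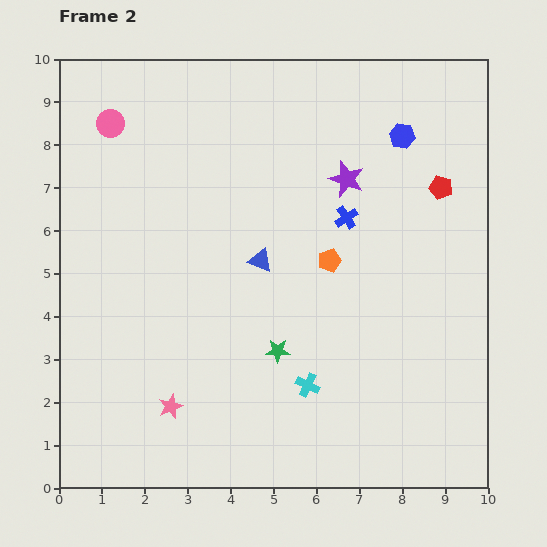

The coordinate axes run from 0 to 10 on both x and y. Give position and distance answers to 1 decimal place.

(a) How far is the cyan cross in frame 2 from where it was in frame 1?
3.7

The cyan cross moved from (9.0, 0.6) to (5.8, 2.4), a distance of √(3.2² + 1.8²) ≈ 3.7.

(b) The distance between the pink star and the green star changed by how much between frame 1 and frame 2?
+1.1

Distance in frame 1: 1.7. Distance in frame 2: 2.8.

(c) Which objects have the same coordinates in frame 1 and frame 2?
the pink circle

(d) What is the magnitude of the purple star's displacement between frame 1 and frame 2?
3.7

The purple star moved from (7.4, 3.6) to (6.7, 7.2), a distance of √(0.7² + 3.6²) ≈ 3.7.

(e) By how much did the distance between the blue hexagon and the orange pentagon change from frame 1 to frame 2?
-2.4

Distance in frame 1: 5.8. Distance in frame 2: 3.4.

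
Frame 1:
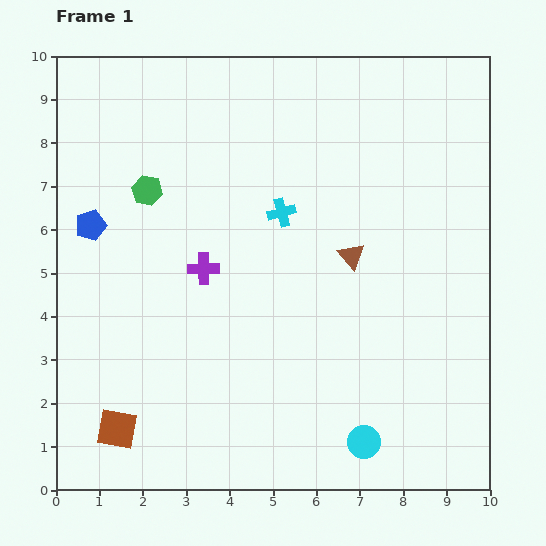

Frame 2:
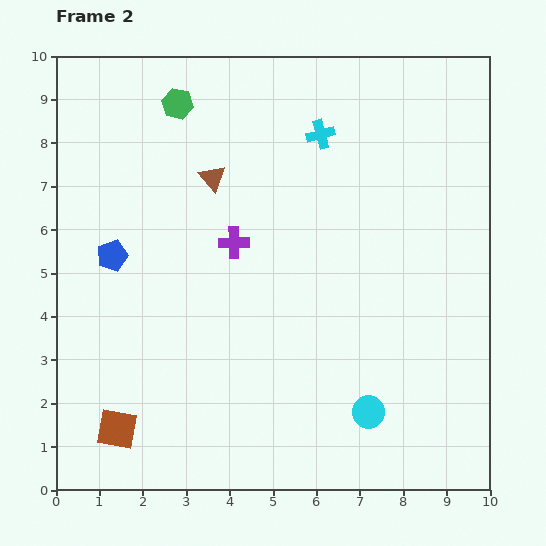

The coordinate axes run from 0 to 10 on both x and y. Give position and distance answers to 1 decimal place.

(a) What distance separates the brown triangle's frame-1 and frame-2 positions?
3.7

The brown triangle moved from (6.8, 5.4) to (3.6, 7.2), a distance of √(3.2² + 1.8²) ≈ 3.7.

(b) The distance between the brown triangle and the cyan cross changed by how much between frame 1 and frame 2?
+0.8

Distance in frame 1: 1.9. Distance in frame 2: 2.7.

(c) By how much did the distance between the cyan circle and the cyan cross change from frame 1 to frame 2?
+0.9

Distance in frame 1: 5.6. Distance in frame 2: 6.5.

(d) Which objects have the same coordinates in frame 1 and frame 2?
the brown square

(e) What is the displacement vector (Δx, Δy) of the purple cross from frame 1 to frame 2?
(0.7, 0.6)

The purple cross was at (3.4, 5.1) in frame 1 and (4.1, 5.7) in frame 2.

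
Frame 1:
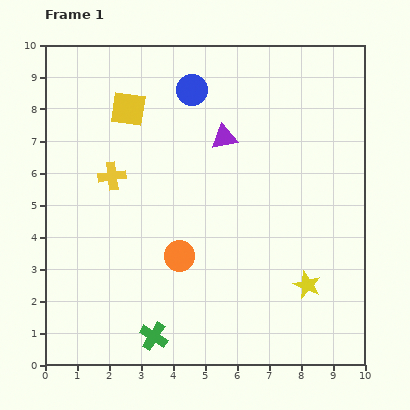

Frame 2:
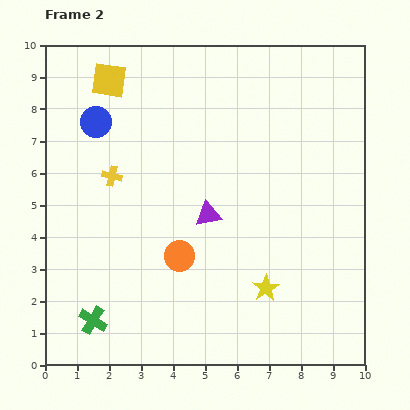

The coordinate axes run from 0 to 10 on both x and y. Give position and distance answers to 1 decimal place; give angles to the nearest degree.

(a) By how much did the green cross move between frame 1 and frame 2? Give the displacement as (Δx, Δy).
(-1.9, 0.5)

The green cross was at (3.4, 0.9) in frame 1 and (1.5, 1.4) in frame 2.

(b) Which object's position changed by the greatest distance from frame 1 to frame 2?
the blue circle

(moved 3.2; next 2.5)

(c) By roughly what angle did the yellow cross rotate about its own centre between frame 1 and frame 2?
20° clockwise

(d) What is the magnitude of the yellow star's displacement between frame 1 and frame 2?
1.3

The yellow star moved from (8.2, 2.5) to (6.9, 2.4), a distance of √(1.3² + 0.1²) ≈ 1.3.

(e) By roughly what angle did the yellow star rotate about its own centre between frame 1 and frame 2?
19° clockwise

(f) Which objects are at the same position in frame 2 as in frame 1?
the yellow cross, the orange circle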